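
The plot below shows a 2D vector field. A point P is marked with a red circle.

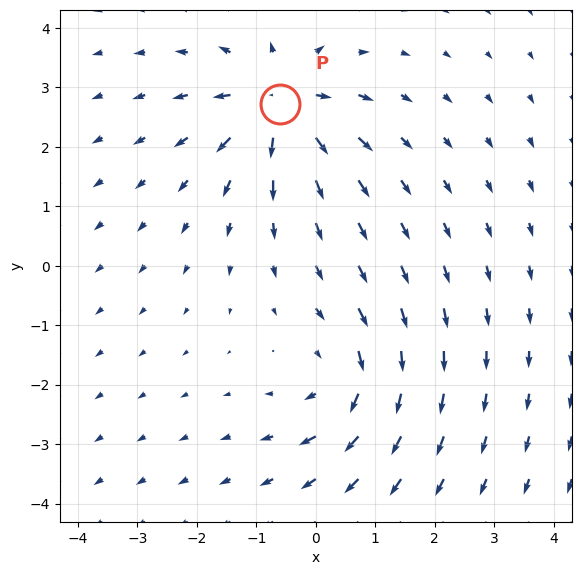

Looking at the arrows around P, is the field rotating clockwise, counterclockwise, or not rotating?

not rotating

Near P at (-0.6, 2.7) the arrows show no circulation. The curl there is ≈0.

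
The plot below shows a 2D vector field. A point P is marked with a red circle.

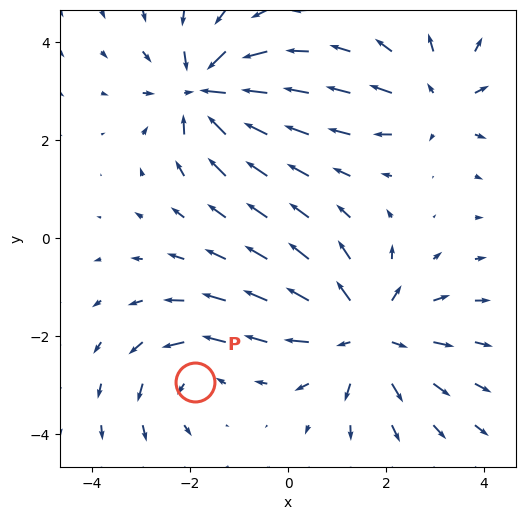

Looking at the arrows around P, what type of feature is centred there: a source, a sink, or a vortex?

vortex

At P (-1.9, -2.9) the arrows circulate counterclockwise. Divergence ≈0, curl about +3 — near-zero divergence with nonzero curl is a vortex.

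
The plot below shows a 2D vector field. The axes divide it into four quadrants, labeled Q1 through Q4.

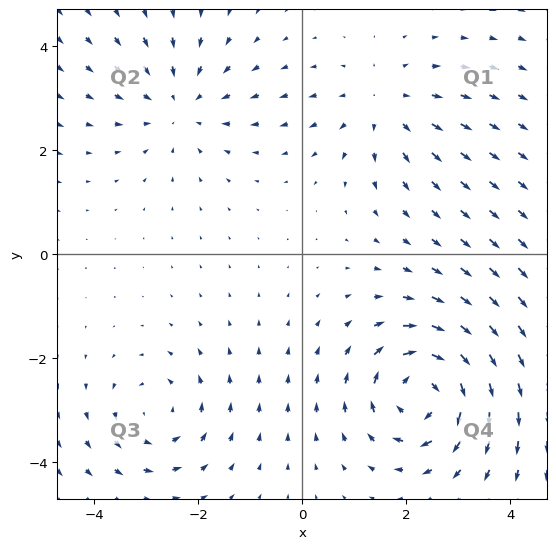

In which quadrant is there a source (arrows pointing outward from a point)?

The source sits at approximately (1.6, 2.8), which lies in quadrant Q1. The divergence there is about +3, positive as expected for a source.

Q1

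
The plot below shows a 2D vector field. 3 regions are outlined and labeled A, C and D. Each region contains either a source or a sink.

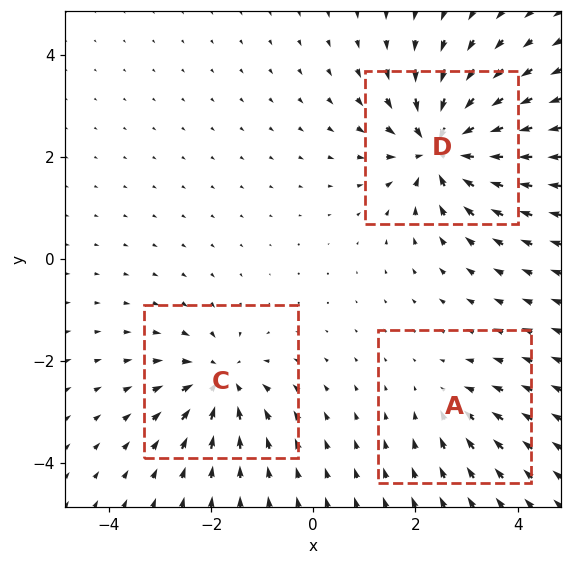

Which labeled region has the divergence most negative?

D

Divergence at each region's feature centre — A: about -2, C: about -4, D: about -6. Region D is most negative.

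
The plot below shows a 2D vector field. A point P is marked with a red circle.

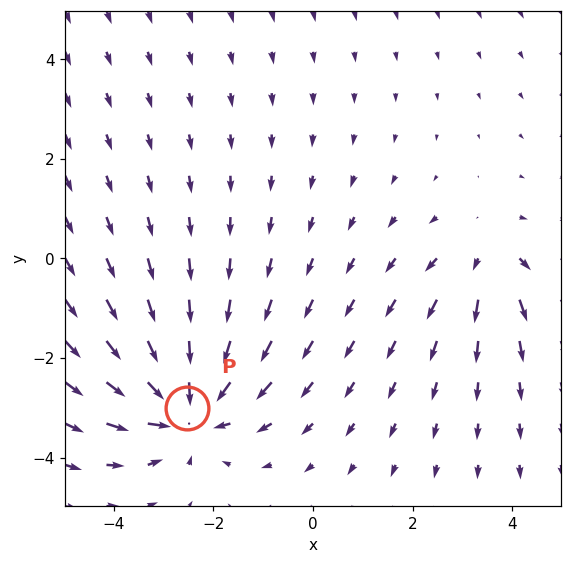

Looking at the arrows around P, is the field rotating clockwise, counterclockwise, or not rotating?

not rotating

Near P at (-2.5, -3.0) the arrows show no circulation. The curl there is ≈0.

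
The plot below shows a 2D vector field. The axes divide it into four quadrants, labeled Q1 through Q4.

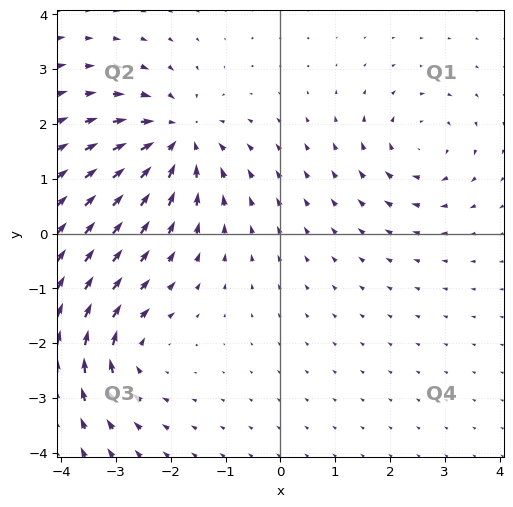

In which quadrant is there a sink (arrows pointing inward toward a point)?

Q2

The sink sits at approximately (-1.9, 1.7), which lies in quadrant Q2. The divergence there is about -5, negative as expected for a sink.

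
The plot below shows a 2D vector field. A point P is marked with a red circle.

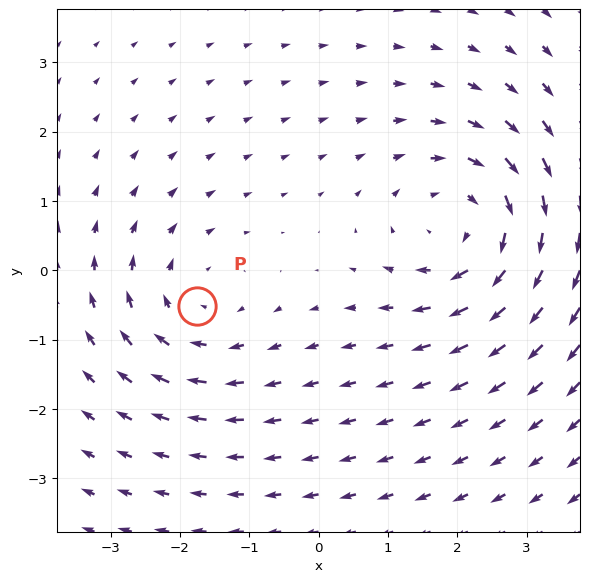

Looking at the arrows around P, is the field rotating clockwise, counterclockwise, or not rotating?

Near P at (-1.8, -0.5) the arrows circulate clockwise. The curl (z-component) there is about -2; negative curl means clockwise rotation.

clockwise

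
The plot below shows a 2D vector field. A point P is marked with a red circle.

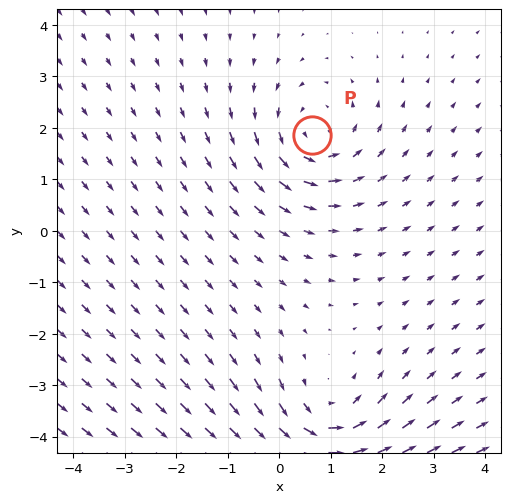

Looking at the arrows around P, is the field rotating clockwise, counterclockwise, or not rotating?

Near P at (0.6, 1.9) the arrows circulate counterclockwise. The curl (z-component) there is about +3; positive curl means counterclockwise rotation.

counterclockwise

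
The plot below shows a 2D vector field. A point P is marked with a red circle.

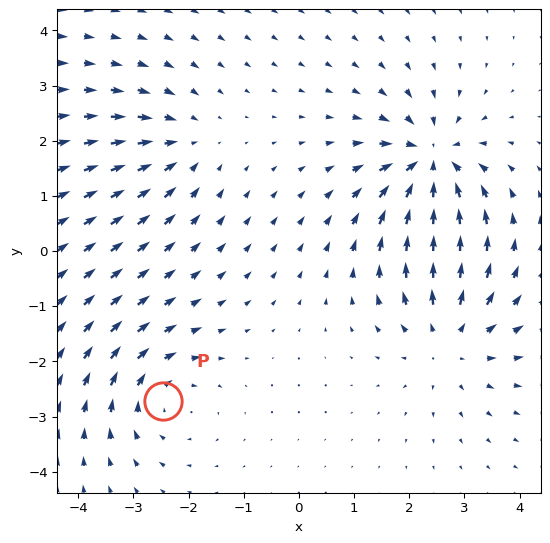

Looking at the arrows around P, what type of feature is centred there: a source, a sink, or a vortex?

vortex

At P (-2.5, -2.7) the arrows circulate clockwise. Divergence ≈0, curl about -4 — near-zero divergence with nonzero curl is a vortex.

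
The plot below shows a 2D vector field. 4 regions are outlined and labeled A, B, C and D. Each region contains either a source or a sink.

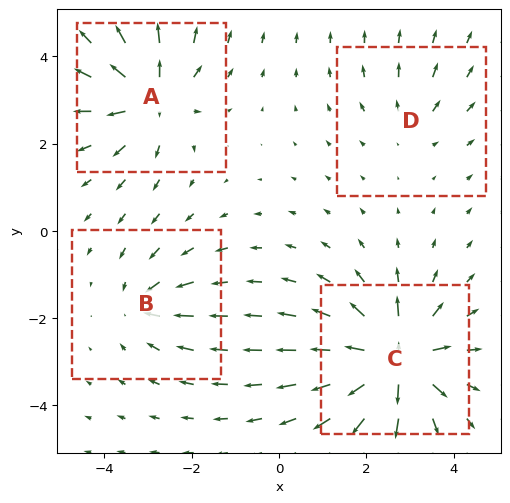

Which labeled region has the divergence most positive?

Divergence at each region's feature centre — A: about +6, B: about -4, C: about +8, D: about +3. Region C is most positive.

C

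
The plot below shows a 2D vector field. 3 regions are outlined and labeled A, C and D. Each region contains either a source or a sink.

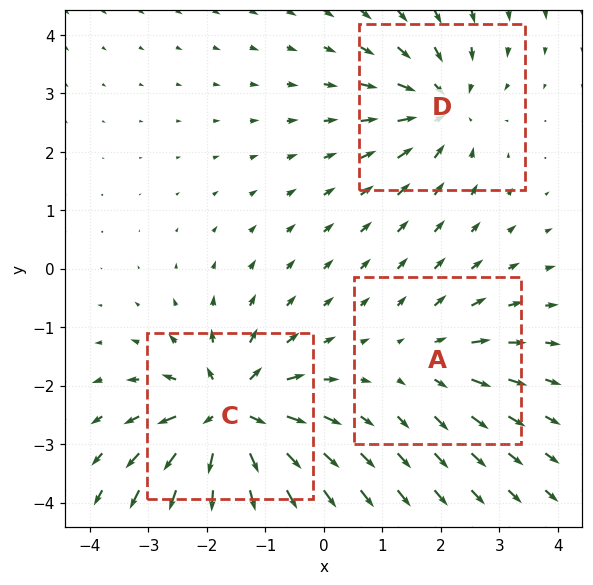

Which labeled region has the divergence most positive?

C

Divergence at each region's feature centre — A: about +2, C: about +6, D: about -4. Region C is most positive.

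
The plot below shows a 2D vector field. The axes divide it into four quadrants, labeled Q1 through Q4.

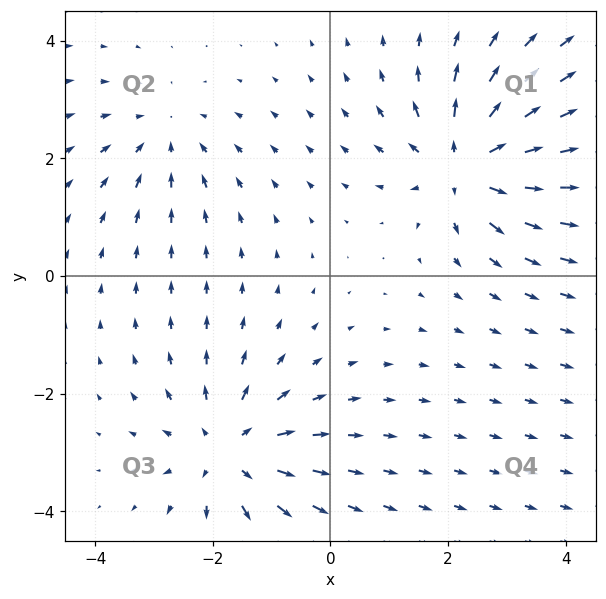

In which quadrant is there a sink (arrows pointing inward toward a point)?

Q2

The sink sits at approximately (-2.8, 2.4), which lies in quadrant Q2. The divergence there is about -2, negative as expected for a sink.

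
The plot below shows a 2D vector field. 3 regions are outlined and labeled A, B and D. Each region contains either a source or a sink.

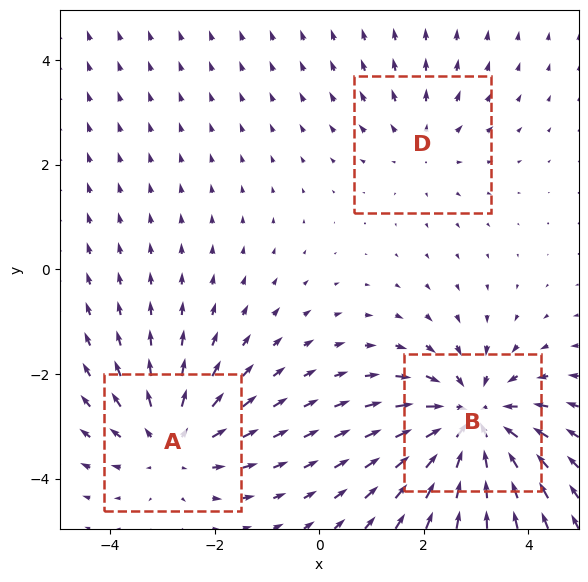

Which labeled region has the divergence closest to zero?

Divergence at each region's feature centre — A: about +3, B: about -4, D: about +2. Region D is closest to zero.

D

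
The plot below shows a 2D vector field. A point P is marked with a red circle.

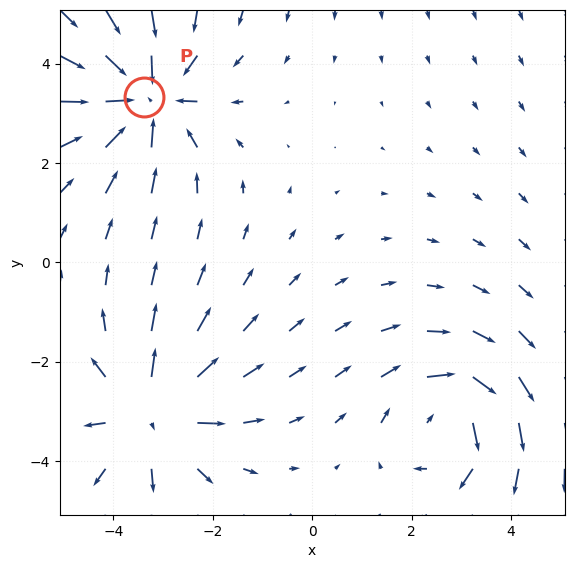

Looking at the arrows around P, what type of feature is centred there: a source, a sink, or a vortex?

At P (-3.4, 3.3) the arrows converge inward. Divergence about -7, curl ≈0 — negative divergence with near-zero curl is a sink.

sink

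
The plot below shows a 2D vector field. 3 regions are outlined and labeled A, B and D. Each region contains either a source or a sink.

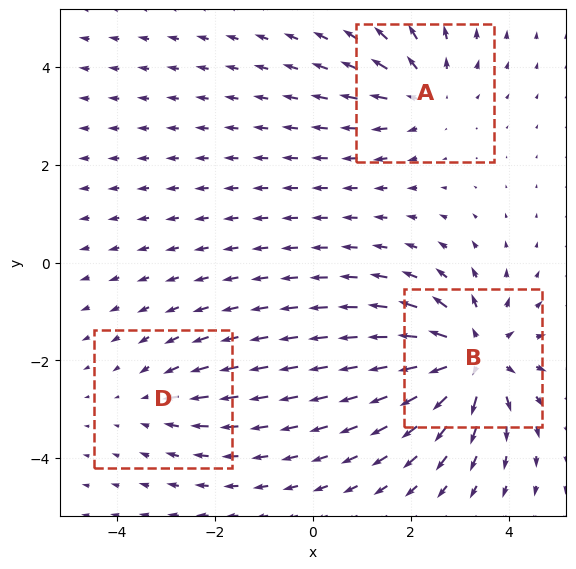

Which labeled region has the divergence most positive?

B

Divergence at each region's feature centre — A: about +3, B: about +5, D: about -2. Region B is most positive.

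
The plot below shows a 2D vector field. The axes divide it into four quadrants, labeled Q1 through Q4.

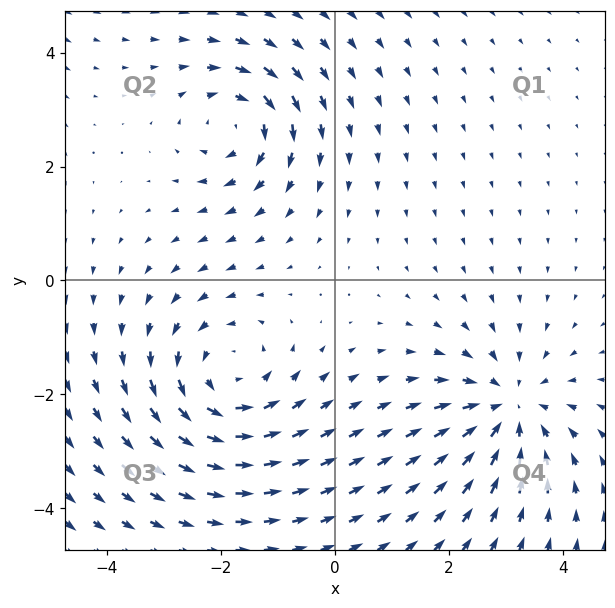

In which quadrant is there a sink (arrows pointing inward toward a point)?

Q4

The sink sits at approximately (3.0, -2.2), which lies in quadrant Q4. The divergence there is about -5, negative as expected for a sink.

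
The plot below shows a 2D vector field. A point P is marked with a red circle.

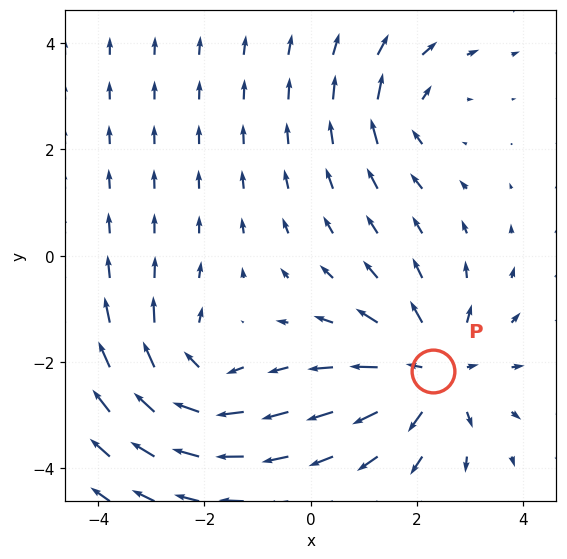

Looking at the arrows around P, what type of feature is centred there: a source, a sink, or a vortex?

source

At P (2.3, -2.2) the arrows spread outward. Divergence about +4, curl ≈0 — positive divergence with near-zero curl is a source.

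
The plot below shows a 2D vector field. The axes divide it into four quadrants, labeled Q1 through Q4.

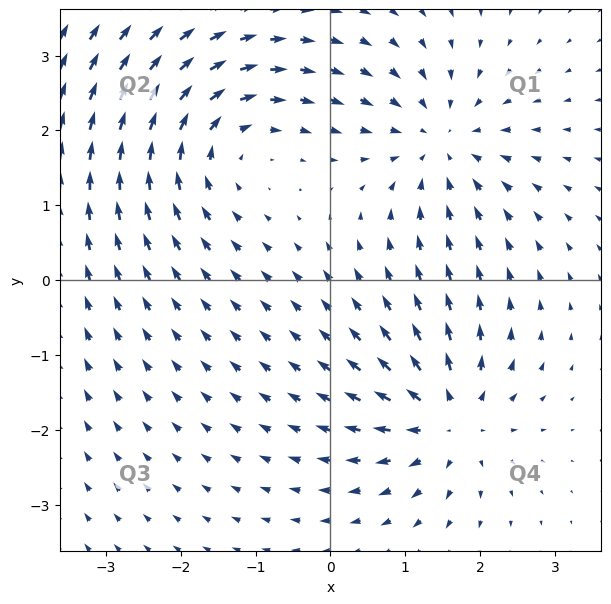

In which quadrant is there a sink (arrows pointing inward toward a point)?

Q1

The sink sits at approximately (1.5, 1.8), which lies in quadrant Q1. The divergence there is about -4, negative as expected for a sink.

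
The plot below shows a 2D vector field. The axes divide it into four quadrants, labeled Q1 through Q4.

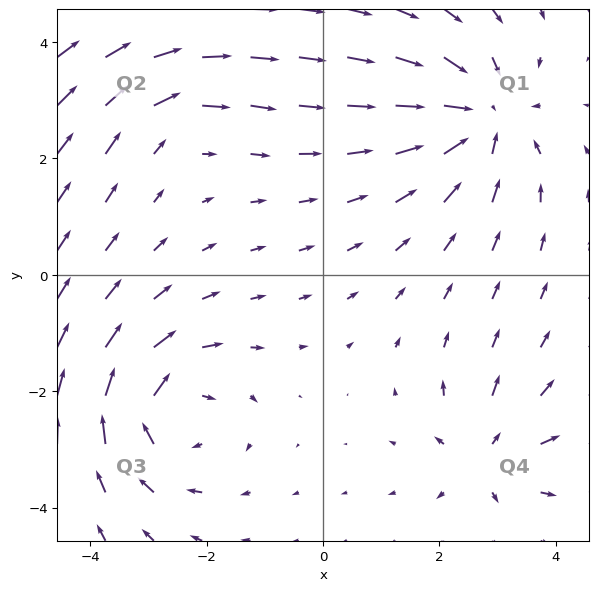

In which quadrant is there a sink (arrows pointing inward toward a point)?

Q1

The sink sits at approximately (2.7, 2.7), which lies in quadrant Q1. The divergence there is about -5, negative as expected for a sink.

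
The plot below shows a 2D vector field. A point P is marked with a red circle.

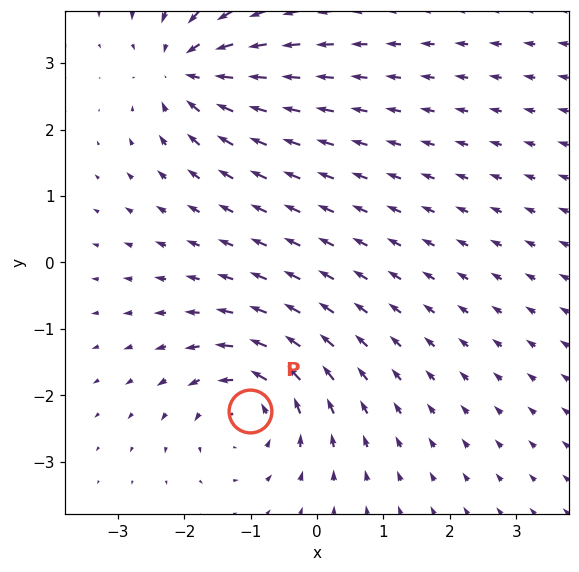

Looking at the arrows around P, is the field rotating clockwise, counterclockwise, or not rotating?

Near P at (-1.0, -2.2) the arrows circulate counterclockwise. The curl (z-component) there is about +4; positive curl means counterclockwise rotation.

counterclockwise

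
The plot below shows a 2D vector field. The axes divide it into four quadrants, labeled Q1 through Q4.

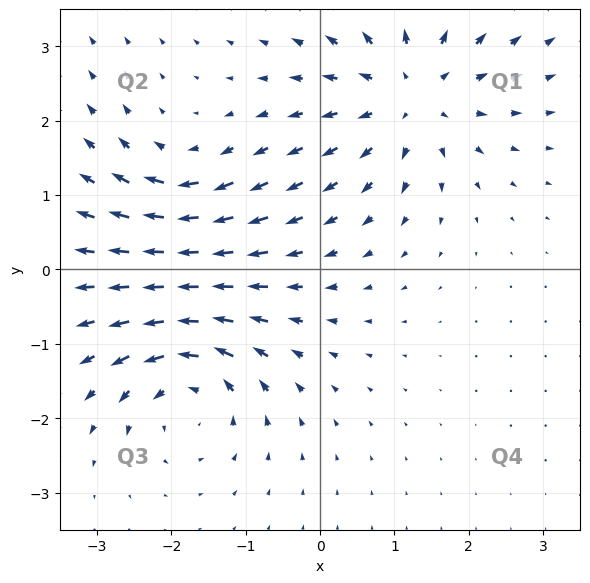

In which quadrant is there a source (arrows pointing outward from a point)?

Q1

The source sits at approximately (1.2, 2.4), which lies in quadrant Q1. The divergence there is about +5, positive as expected for a source.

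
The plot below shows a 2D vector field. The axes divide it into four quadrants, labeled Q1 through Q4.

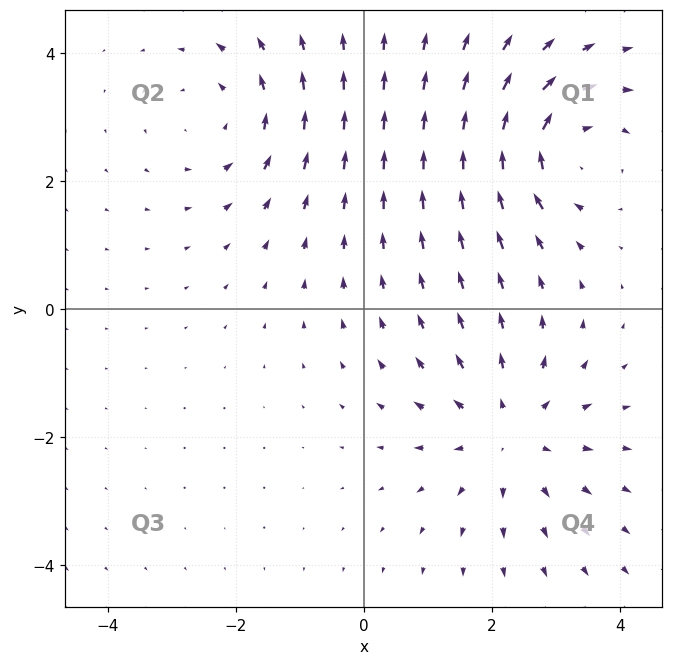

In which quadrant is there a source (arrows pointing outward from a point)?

The source sits at approximately (2.3, -1.9), which lies in quadrant Q4. The divergence there is about +4, positive as expected for a source.

Q4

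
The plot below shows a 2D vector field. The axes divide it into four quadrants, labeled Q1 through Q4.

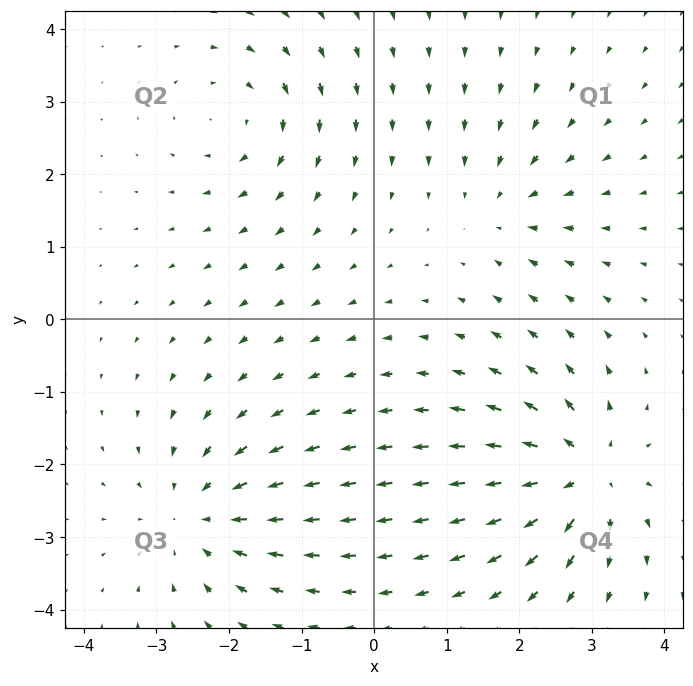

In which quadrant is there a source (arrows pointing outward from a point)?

Q4

The source sits at approximately (2.9, -2.1), which lies in quadrant Q4. The divergence there is about +6, positive as expected for a source.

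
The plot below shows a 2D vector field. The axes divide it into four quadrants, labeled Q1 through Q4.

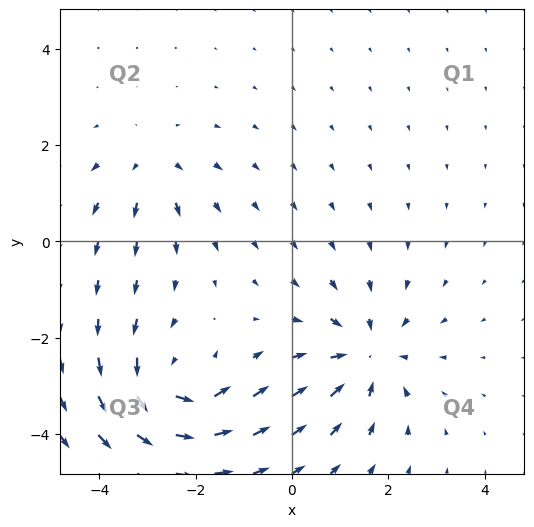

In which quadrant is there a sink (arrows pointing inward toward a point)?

Q4

The sink sits at approximately (1.5, -2.4), which lies in quadrant Q4. The divergence there is about -5, negative as expected for a sink.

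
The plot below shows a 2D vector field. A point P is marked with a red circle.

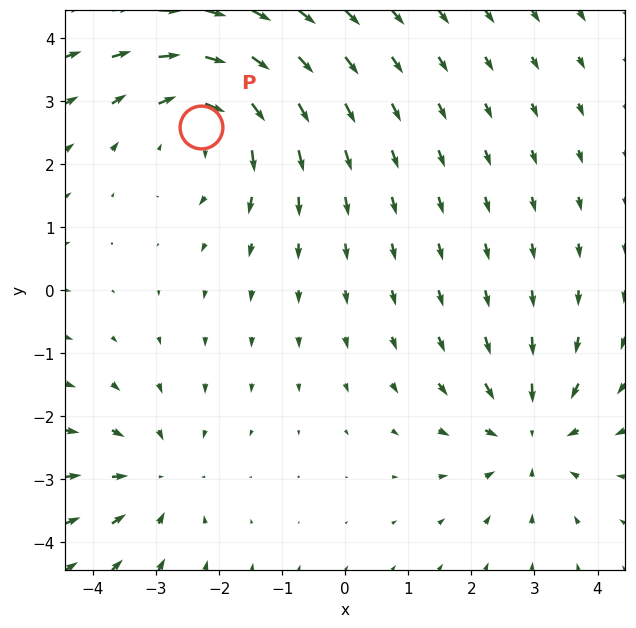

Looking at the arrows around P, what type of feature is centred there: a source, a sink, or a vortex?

At P (-2.3, 2.6) the arrows circulate clockwise. Divergence ≈0, curl about -4 — near-zero divergence with nonzero curl is a vortex.

vortex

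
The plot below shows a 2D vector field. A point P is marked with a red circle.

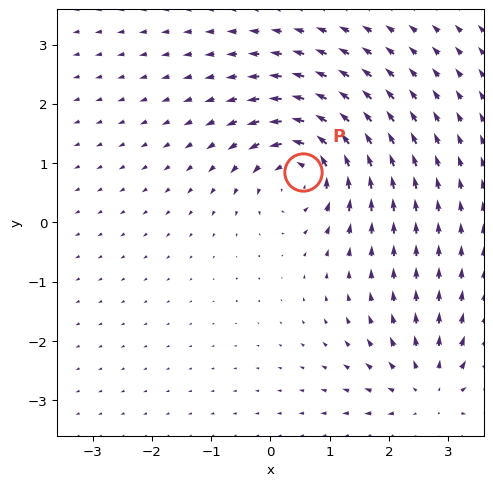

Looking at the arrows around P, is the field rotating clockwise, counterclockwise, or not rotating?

counterclockwise

Near P at (0.5, 0.9) the arrows circulate counterclockwise. The curl (z-component) there is about +7; positive curl means counterclockwise rotation.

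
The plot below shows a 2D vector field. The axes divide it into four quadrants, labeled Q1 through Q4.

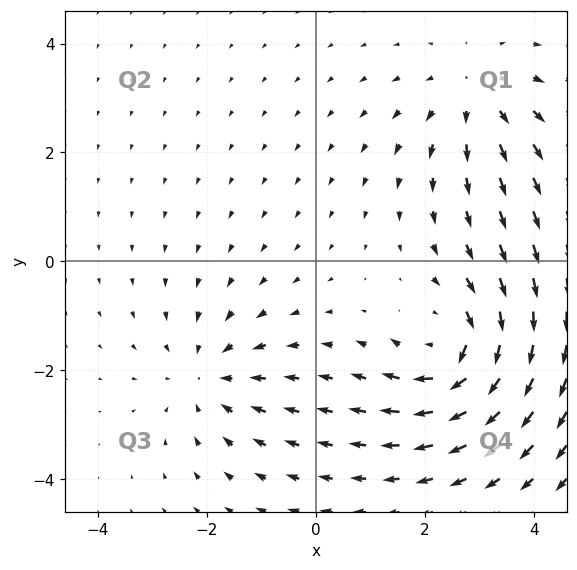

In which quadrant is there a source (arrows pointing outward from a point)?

The source sits at approximately (2.9, 3.1), which lies in quadrant Q1. The divergence there is about +3, positive as expected for a source.

Q1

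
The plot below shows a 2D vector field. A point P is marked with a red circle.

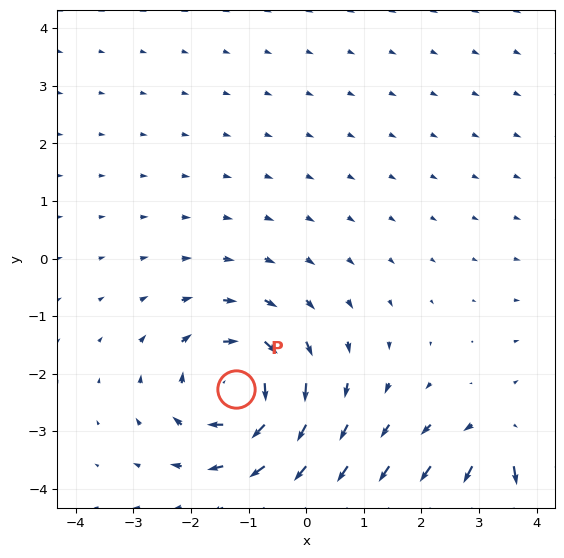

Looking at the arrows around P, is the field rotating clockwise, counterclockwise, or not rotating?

Near P at (-1.2, -2.3) the arrows circulate clockwise. The curl (z-component) there is about -4; negative curl means clockwise rotation.

clockwise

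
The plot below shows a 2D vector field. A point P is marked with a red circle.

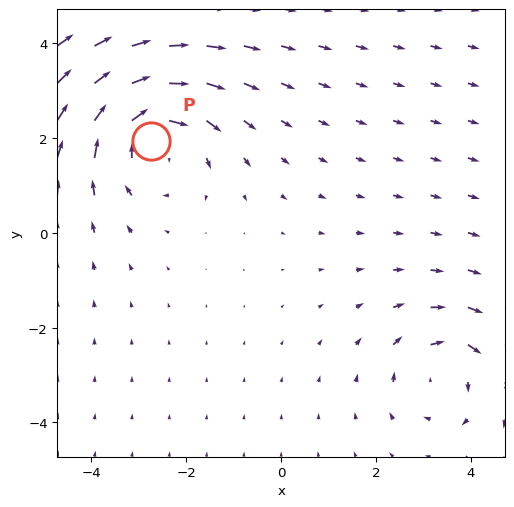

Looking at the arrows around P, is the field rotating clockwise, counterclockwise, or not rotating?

Near P at (-2.7, 1.9) the arrows circulate clockwise. The curl (z-component) there is about -4; negative curl means clockwise rotation.

clockwise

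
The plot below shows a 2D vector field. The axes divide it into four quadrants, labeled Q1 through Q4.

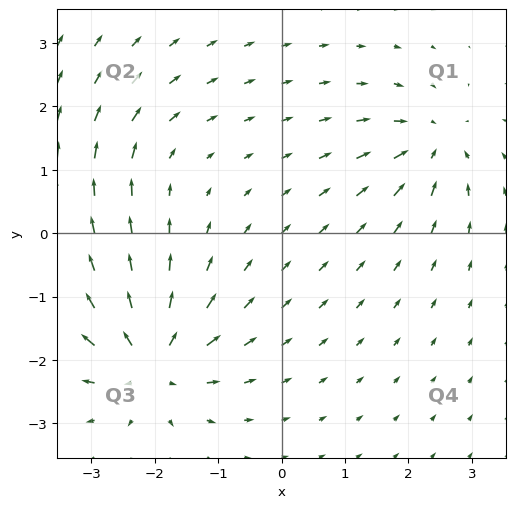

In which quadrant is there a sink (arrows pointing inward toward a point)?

Q1

The sink sits at approximately (2.4, 1.4), which lies in quadrant Q1. The divergence there is about -5, negative as expected for a sink.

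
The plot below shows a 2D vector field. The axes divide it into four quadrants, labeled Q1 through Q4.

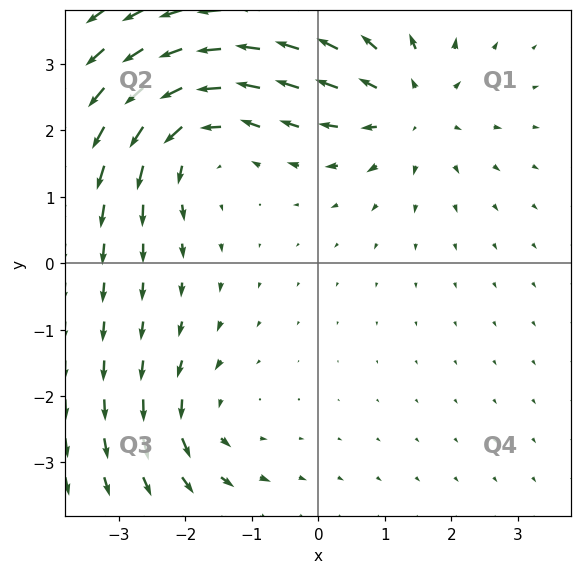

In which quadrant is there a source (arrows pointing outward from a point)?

The source sits at approximately (1.4, 2.4), which lies in quadrant Q1. The divergence there is about +4, positive as expected for a source.

Q1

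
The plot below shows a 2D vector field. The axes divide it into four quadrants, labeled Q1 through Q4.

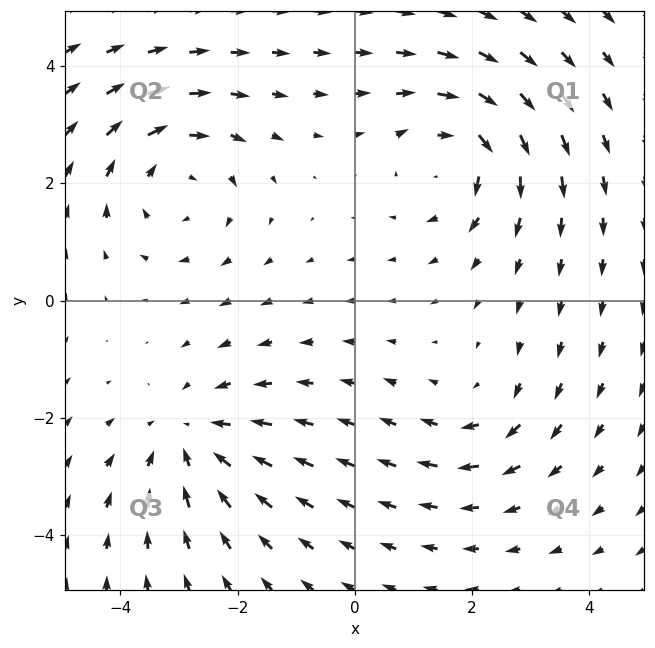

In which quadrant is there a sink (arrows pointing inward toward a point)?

The sink sits at approximately (-2.8, -2.4), which lies in quadrant Q3. The divergence there is about -3, negative as expected for a sink.

Q3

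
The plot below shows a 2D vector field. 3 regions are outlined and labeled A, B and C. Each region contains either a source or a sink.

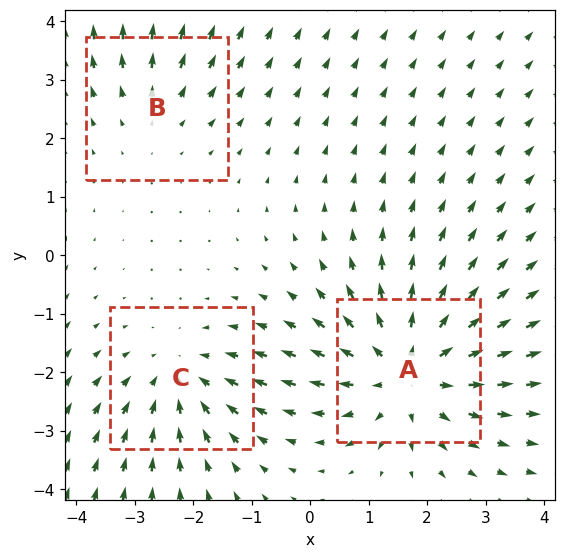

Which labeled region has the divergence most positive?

Divergence at each region's feature centre — A: about +4, B: about +2, C: about -3. Region A is most positive.

A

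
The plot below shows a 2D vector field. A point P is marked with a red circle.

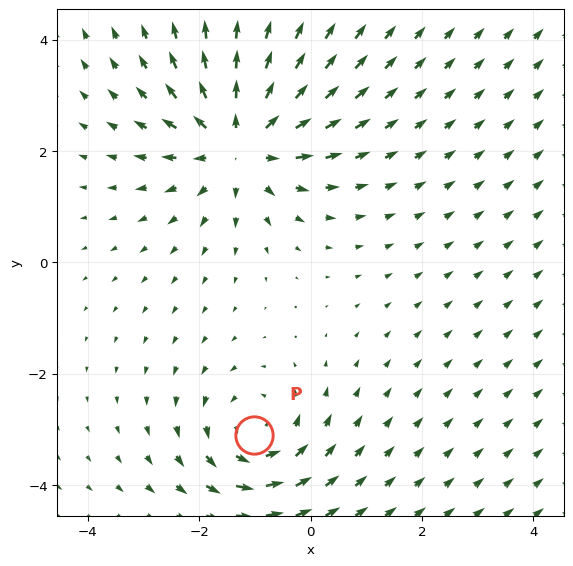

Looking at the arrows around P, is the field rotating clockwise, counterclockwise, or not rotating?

Near P at (-1.0, -3.1) the arrows circulate counterclockwise. The curl (z-component) there is about +4; positive curl means counterclockwise rotation.

counterclockwise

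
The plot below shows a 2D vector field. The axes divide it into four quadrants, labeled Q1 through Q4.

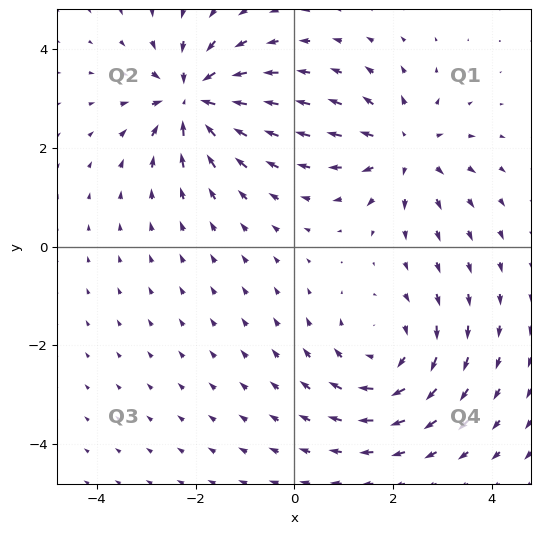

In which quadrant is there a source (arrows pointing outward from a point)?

Q1

The source sits at approximately (2.2, 2.0), which lies in quadrant Q1. The divergence there is about +4, positive as expected for a source.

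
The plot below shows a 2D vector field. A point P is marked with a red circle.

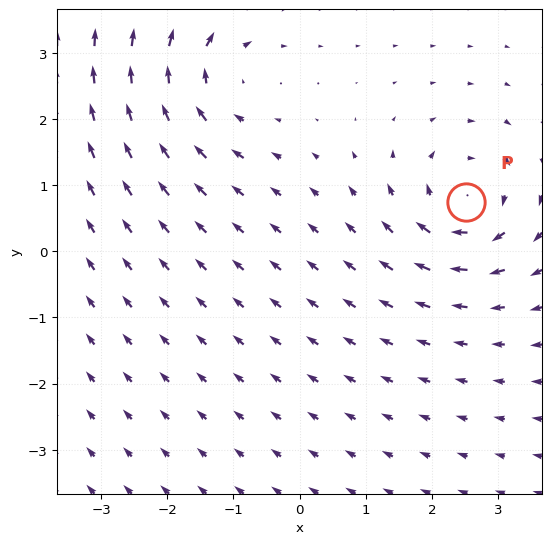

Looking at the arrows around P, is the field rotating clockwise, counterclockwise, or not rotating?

Near P at (2.5, 0.7) the arrows circulate clockwise. The curl (z-component) there is about -6; negative curl means clockwise rotation.

clockwise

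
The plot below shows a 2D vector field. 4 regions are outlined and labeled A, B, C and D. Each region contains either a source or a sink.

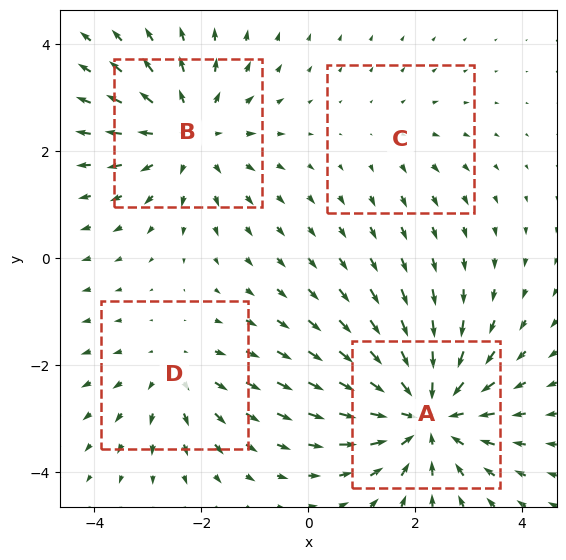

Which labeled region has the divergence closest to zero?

C

Divergence at each region's feature centre — A: about -6, B: about +5, C: about +2, D: about +3. Region C is closest to zero.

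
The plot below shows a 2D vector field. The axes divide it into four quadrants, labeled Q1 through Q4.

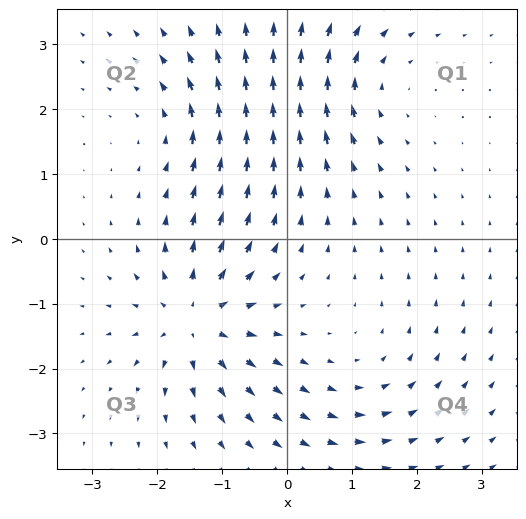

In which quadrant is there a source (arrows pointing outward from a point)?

Q3

The source sits at approximately (-1.4, -1.2), which lies in quadrant Q3. The divergence there is about +6, positive as expected for a source.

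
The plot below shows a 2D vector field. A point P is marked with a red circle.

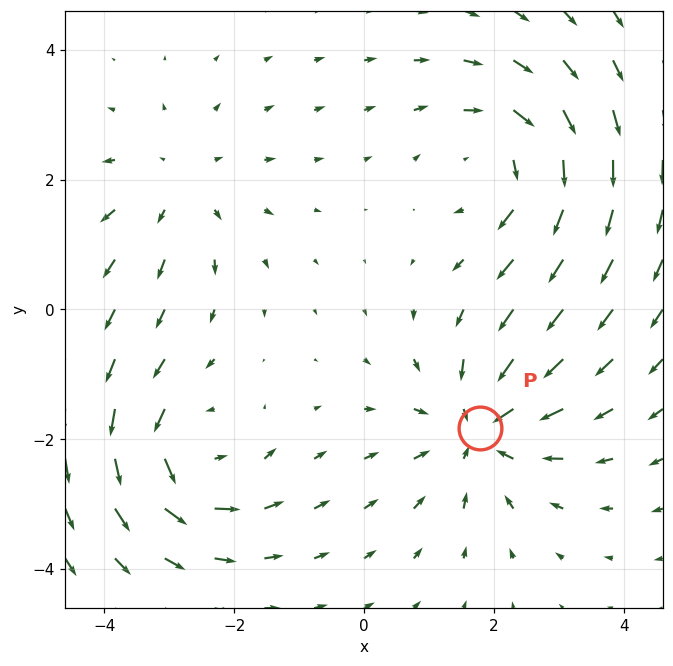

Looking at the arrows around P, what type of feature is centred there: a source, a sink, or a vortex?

sink

At P (1.8, -1.8) the arrows converge inward. Divergence about -5, curl ≈0 — negative divergence with near-zero curl is a sink.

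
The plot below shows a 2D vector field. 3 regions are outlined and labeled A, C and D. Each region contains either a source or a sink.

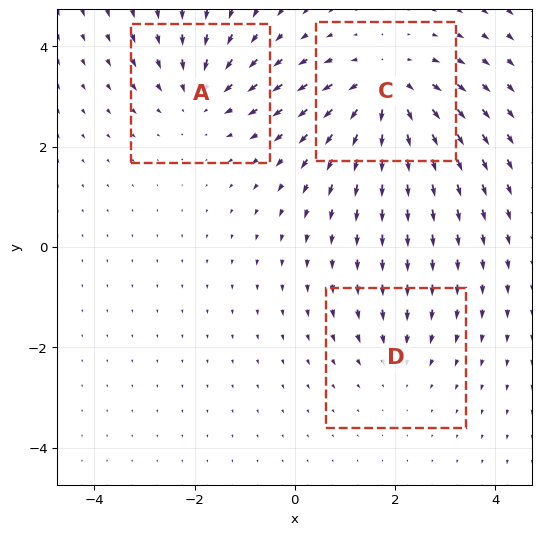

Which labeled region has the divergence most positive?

C

Divergence at each region's feature centre — A: about -3, C: about +5, D: about -2. Region C is most positive.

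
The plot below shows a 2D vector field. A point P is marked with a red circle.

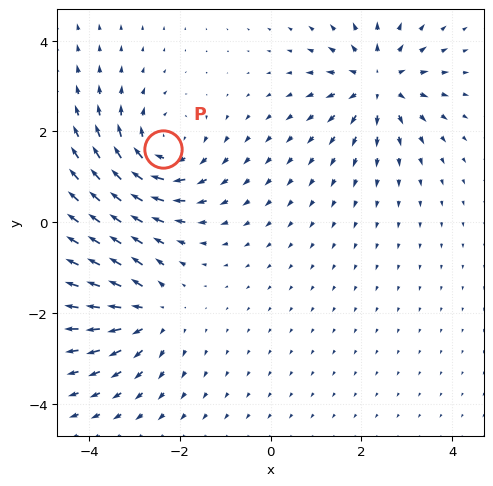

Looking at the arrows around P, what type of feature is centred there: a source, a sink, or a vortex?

At P (-2.4, 1.6) the arrows circulate clockwise. Divergence ≈0, curl about -4 — near-zero divergence with nonzero curl is a vortex.

vortex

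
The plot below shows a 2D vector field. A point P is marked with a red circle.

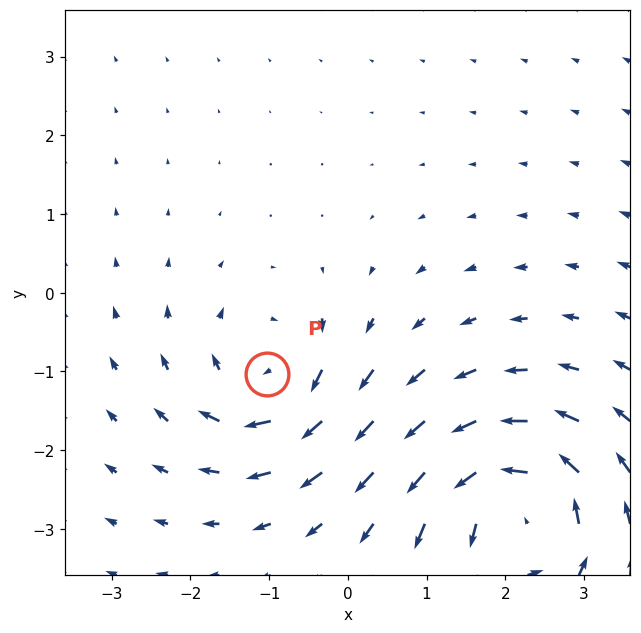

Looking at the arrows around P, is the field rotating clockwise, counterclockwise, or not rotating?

clockwise

Near P at (-1.0, -1.0) the arrows circulate clockwise. The curl (z-component) there is about -5; negative curl means clockwise rotation.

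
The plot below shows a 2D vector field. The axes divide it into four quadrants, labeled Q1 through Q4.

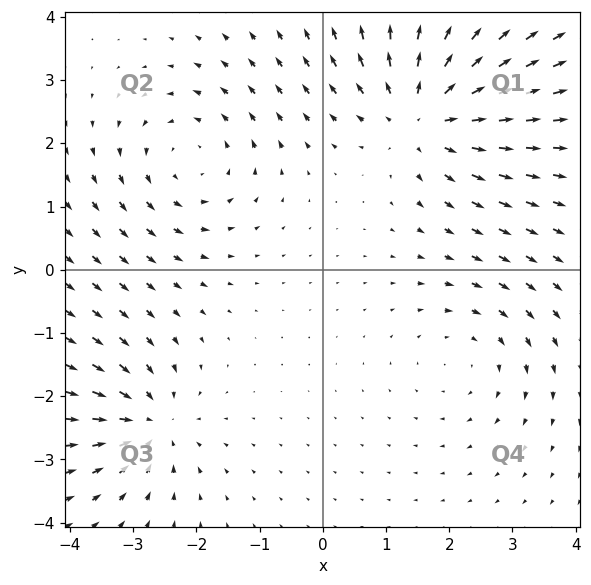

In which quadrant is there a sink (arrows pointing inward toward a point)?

Q3

The sink sits at approximately (-2.7, -2.4), which lies in quadrant Q3. The divergence there is about -4, negative as expected for a sink.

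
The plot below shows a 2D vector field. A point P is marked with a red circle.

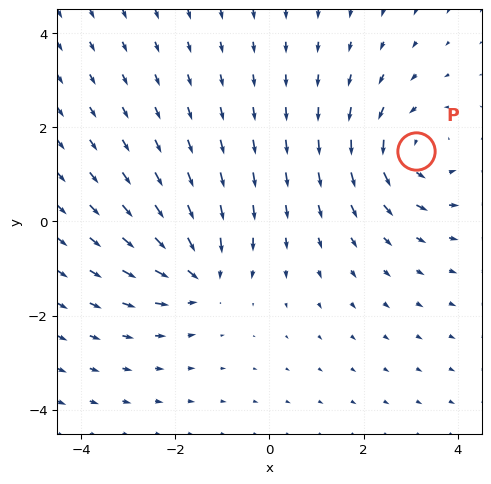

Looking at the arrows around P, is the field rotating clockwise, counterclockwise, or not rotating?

Near P at (3.1, 1.5) the arrows circulate counterclockwise. The curl (z-component) there is about +3; positive curl means counterclockwise rotation.

counterclockwise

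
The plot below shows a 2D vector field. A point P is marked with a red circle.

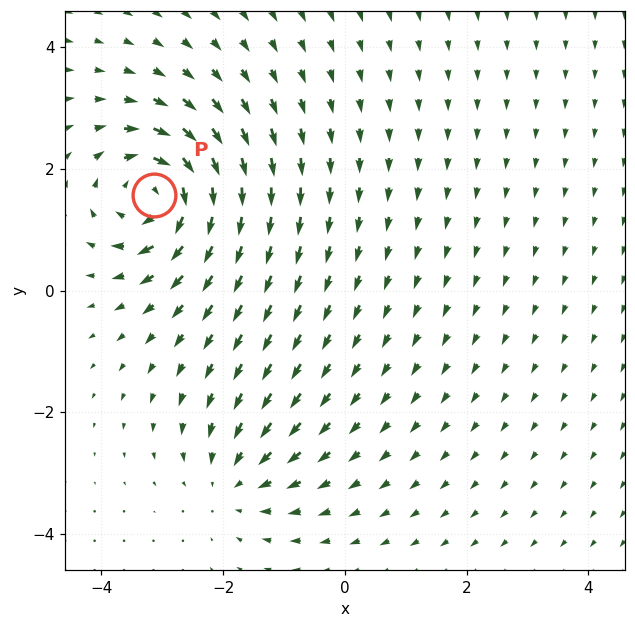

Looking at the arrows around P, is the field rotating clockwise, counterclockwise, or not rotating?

clockwise

Near P at (-3.1, 1.6) the arrows circulate clockwise. The curl (z-component) there is about -6; negative curl means clockwise rotation.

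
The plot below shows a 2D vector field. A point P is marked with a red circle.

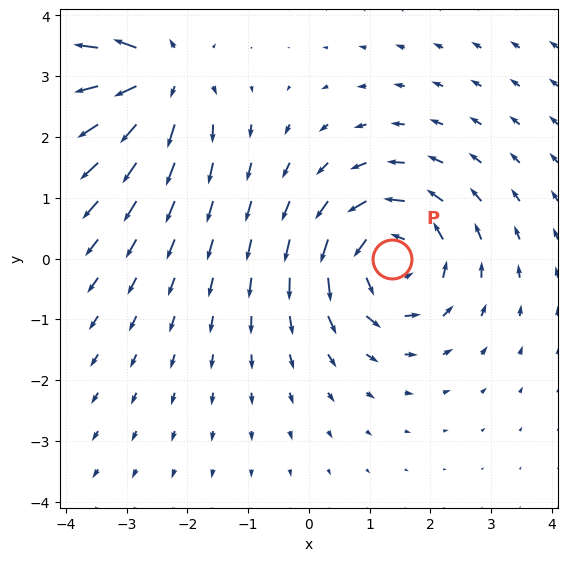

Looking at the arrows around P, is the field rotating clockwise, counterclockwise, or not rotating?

Near P at (1.4, -0.0) the arrows circulate counterclockwise. The curl (z-component) there is about +4; positive curl means counterclockwise rotation.

counterclockwise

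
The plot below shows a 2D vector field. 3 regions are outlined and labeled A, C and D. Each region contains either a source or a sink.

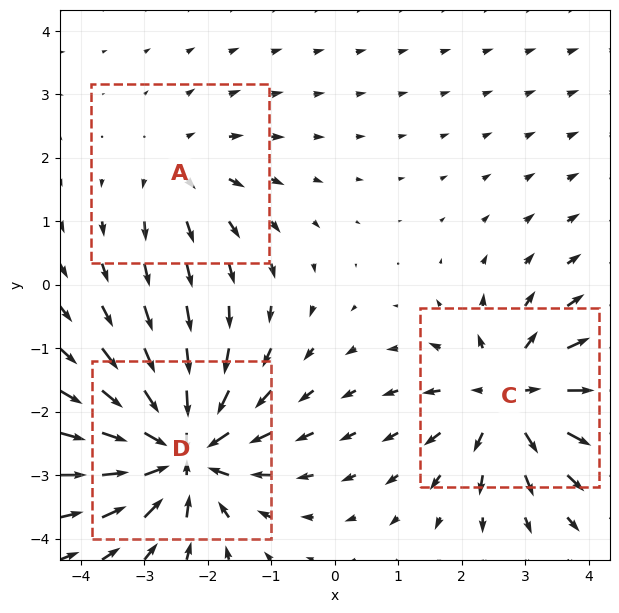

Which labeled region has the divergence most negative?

D

Divergence at each region's feature centre — A: about +2, C: about +4, D: about -5. Region D is most negative.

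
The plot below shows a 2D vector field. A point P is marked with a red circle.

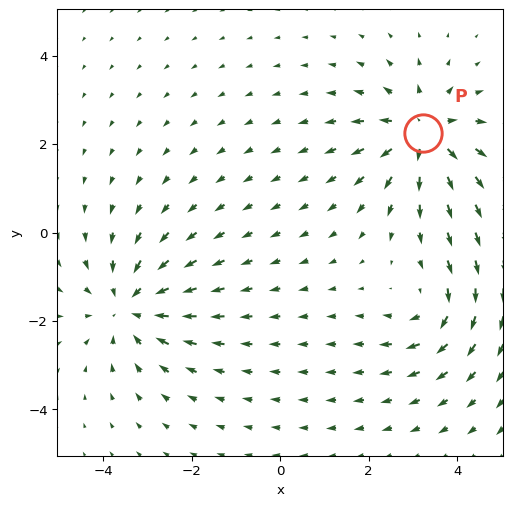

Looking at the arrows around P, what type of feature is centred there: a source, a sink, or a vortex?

source

At P (3.2, 2.2) the arrows spread outward. Divergence about +5, curl ≈0 — positive divergence with near-zero curl is a source.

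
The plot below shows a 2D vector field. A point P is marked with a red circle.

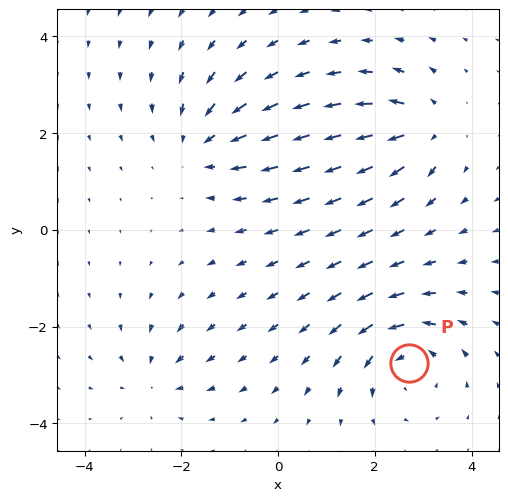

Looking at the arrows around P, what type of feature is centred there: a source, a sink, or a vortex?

At P (2.7, -2.8) the arrows circulate counterclockwise. Divergence ≈0, curl about +5 — near-zero divergence with nonzero curl is a vortex.

vortex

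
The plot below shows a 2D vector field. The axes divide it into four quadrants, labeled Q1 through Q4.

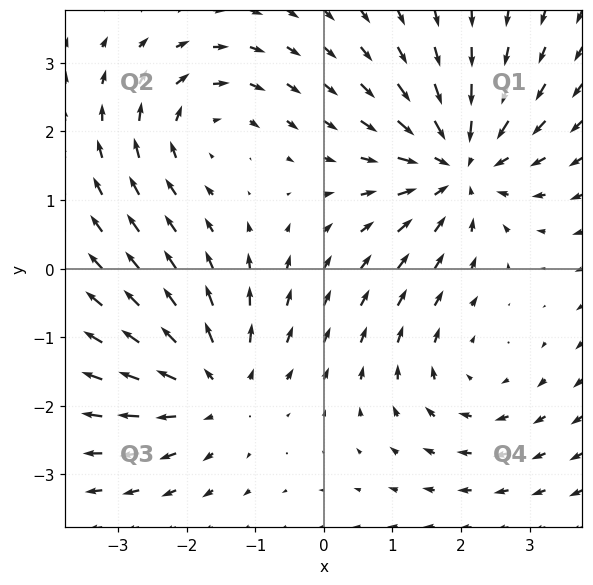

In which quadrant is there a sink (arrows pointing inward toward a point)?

The sink sits at approximately (2.0, 1.5), which lies in quadrant Q1. The divergence there is about -4, negative as expected for a sink.

Q1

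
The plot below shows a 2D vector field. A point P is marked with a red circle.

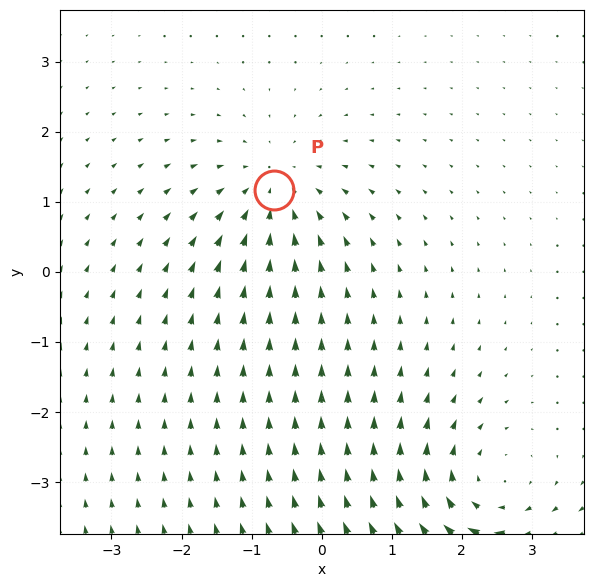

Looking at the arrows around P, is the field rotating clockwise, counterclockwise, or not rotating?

Near P at (-0.7, 1.2) the arrows show no circulation. The curl there is ≈0.

not rotating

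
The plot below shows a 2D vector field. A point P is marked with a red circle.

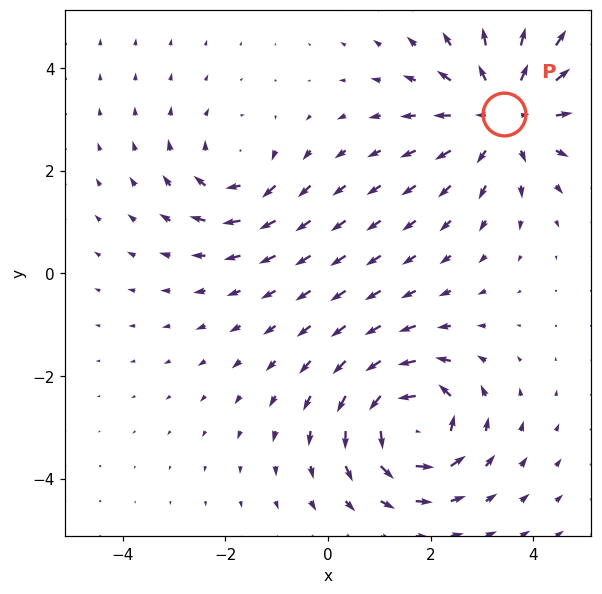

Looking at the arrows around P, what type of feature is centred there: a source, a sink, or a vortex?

At P (3.4, 3.1) the arrows spread outward. Divergence about +4, curl ≈0 — positive divergence with near-zero curl is a source.

source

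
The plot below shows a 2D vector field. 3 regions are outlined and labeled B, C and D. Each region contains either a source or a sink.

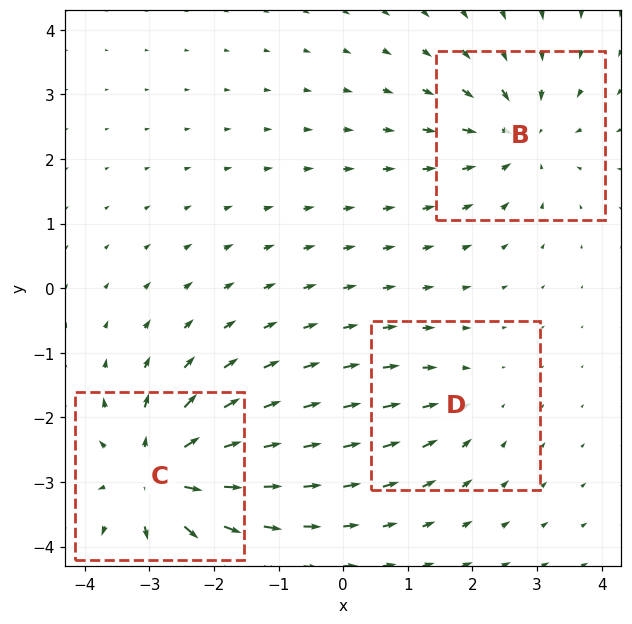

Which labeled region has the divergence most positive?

C

Divergence at each region's feature centre — B: about -4, C: about +5, D: about -2. Region C is most positive.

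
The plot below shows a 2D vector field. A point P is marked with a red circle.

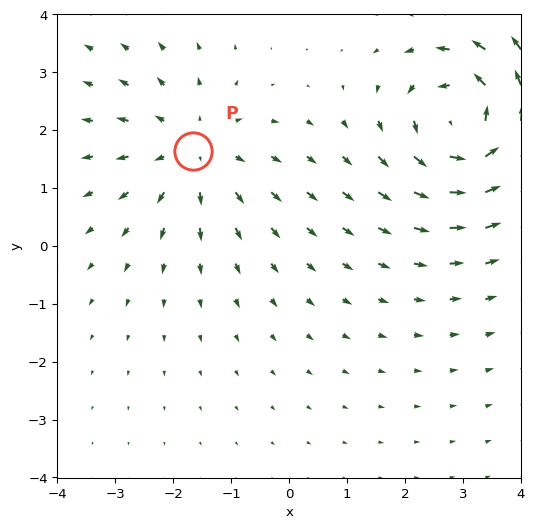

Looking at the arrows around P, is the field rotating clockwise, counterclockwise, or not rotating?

Near P at (-1.7, 1.6) the arrows show no circulation. The curl there is ≈0.

not rotating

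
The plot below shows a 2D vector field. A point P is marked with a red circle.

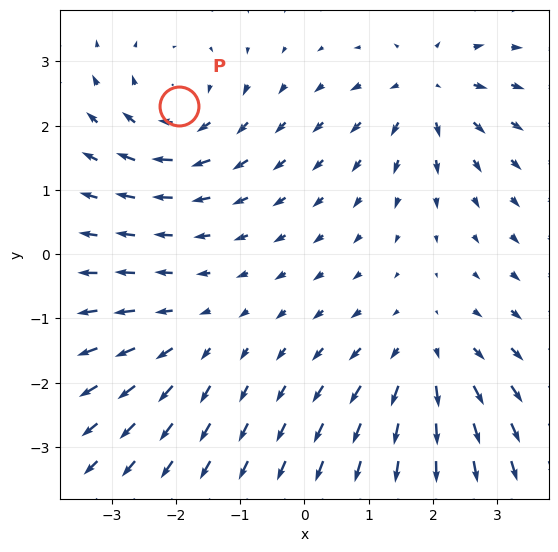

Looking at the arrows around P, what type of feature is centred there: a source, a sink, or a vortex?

vortex

At P (-2.0, 2.3) the arrows circulate clockwise. Divergence ≈0, curl about -4 — near-zero divergence with nonzero curl is a vortex.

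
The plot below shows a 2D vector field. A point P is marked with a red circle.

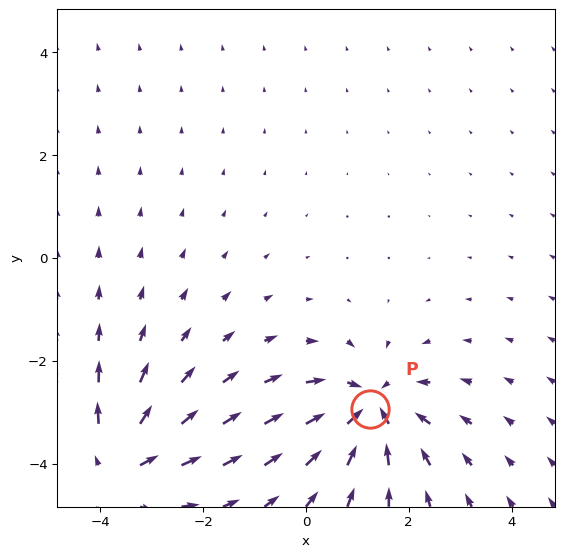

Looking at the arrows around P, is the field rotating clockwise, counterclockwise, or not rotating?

Near P at (1.3, -2.9) the arrows show no circulation. The curl there is ≈0.

not rotating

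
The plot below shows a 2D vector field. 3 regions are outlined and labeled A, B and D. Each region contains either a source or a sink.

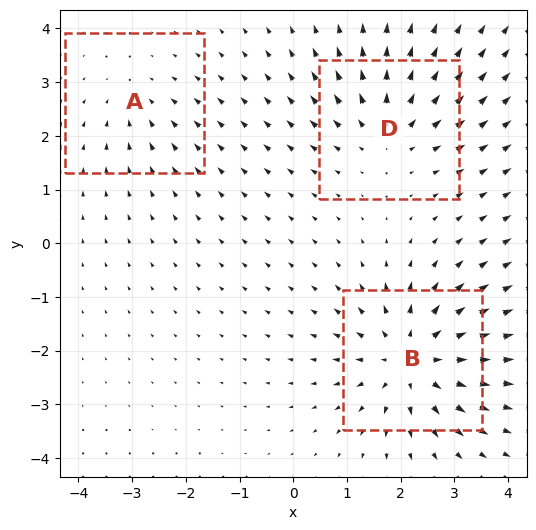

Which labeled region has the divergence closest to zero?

Divergence at each region's feature centre — A: about -2, B: about +5, D: about +4. Region A is closest to zero.

A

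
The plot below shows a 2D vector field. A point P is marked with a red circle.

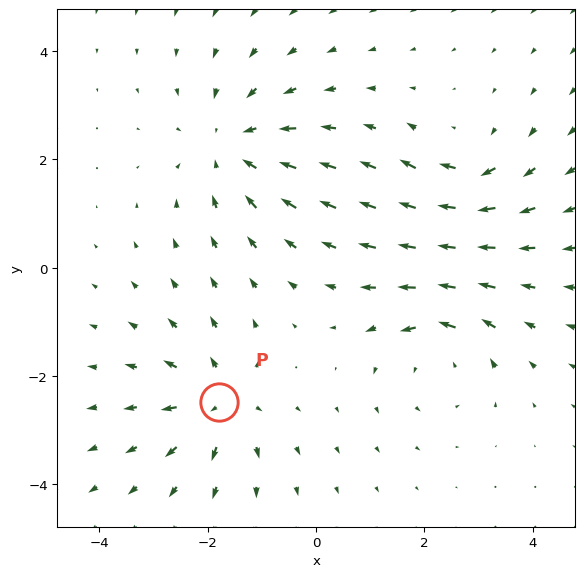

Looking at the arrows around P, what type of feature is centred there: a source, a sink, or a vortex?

source

At P (-1.8, -2.5) the arrows spread outward. Divergence about +4, curl ≈0 — positive divergence with near-zero curl is a source.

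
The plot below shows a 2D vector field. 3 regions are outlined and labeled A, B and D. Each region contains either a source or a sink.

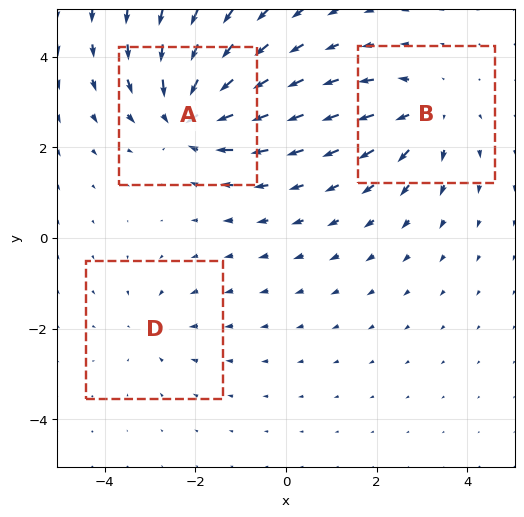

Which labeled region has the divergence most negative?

Divergence at each region's feature centre — A: about -5, B: about +3, D: about -2. Region A is most negative.

A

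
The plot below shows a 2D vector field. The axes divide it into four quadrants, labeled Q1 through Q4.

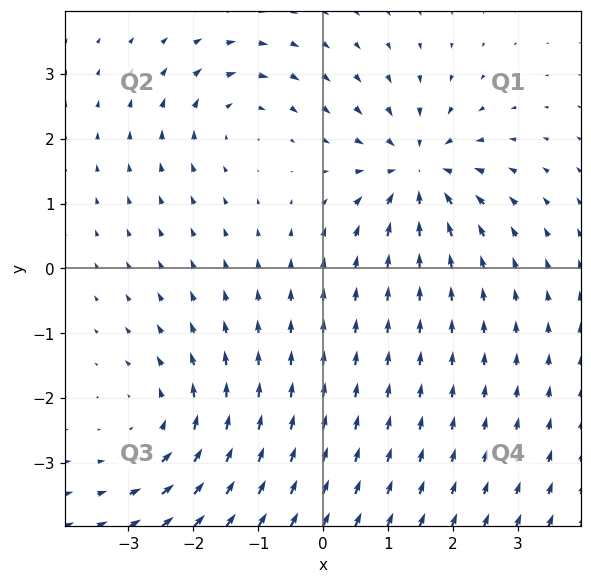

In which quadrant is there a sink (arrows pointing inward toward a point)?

Q1

The sink sits at approximately (1.5, 1.5), which lies in quadrant Q1. The divergence there is about -5, negative as expected for a sink.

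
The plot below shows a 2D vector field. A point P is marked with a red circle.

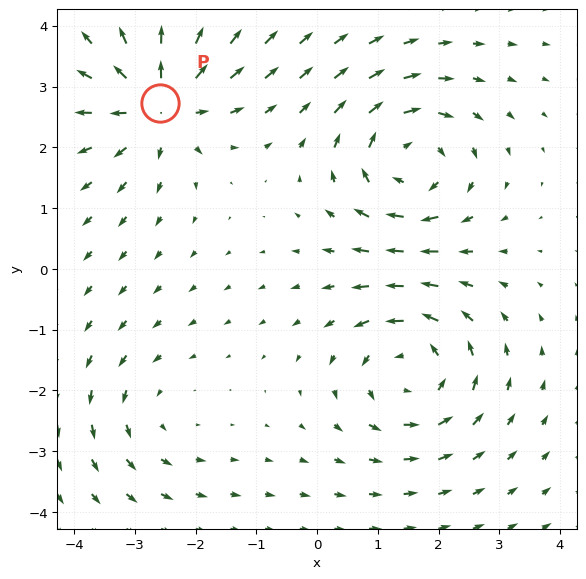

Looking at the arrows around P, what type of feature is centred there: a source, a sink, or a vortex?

At P (-2.6, 2.7) the arrows spread outward. Divergence about +6, curl ≈0 — positive divergence with near-zero curl is a source.

source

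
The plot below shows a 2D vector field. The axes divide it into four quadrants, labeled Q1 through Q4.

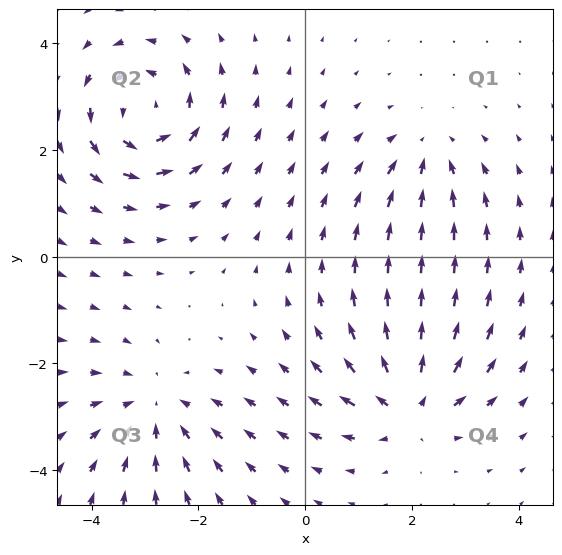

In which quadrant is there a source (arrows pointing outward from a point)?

Q4

The source sits at approximately (1.9, -2.8), which lies in quadrant Q4. The divergence there is about +5, positive as expected for a source.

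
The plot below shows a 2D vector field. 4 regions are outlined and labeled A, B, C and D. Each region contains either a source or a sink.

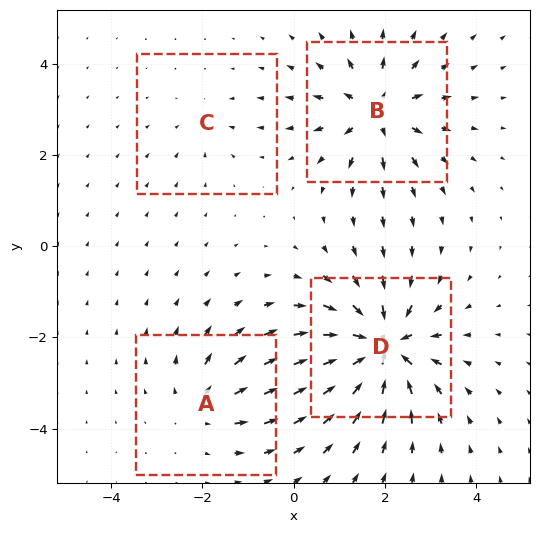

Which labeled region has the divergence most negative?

Divergence at each region's feature centre — A: about +4, B: about +6, C: about -2, D: about -9. Region D is most negative.

D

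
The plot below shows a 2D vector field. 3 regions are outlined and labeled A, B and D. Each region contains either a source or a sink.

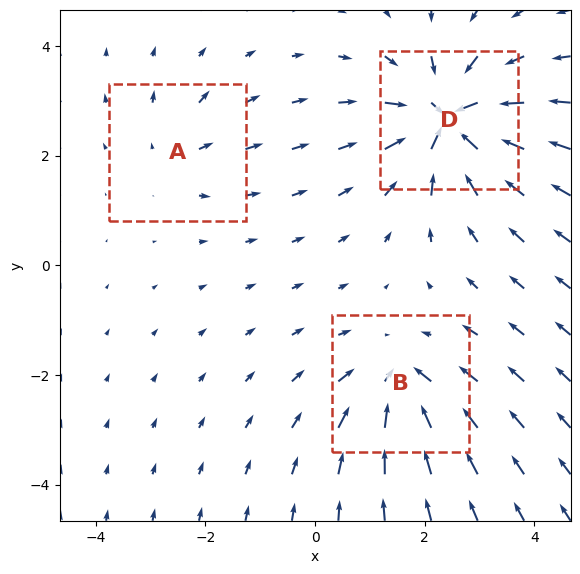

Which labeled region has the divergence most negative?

D

Divergence at each region's feature centre — A: about +2, B: about -4, D: about -7. Region D is most negative.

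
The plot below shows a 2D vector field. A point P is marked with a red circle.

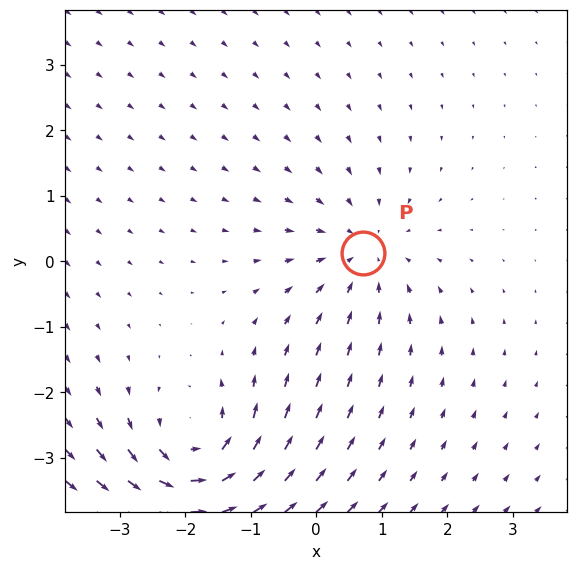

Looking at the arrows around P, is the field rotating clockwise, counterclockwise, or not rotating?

Near P at (0.7, 0.1) the arrows show no circulation. The curl there is ≈0.

not rotating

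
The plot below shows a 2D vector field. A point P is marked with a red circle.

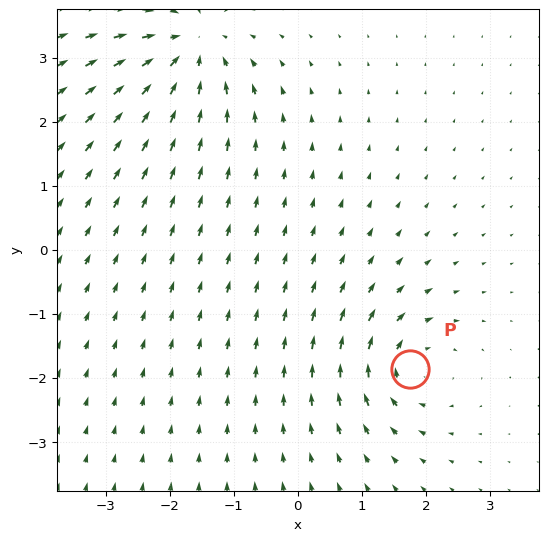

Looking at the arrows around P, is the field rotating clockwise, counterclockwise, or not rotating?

clockwise

Near P at (1.8, -1.9) the arrows circulate clockwise. The curl (z-component) there is about -4; negative curl means clockwise rotation.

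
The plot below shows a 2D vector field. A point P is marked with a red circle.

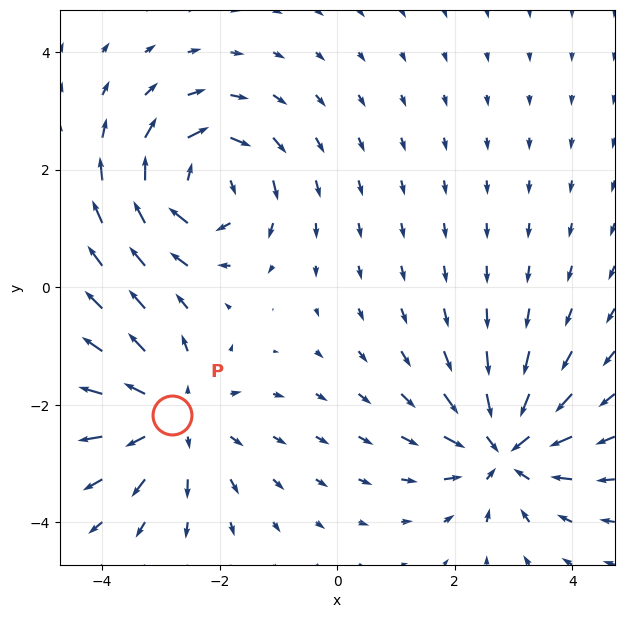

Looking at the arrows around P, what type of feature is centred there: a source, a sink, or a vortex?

source

At P (-2.8, -2.2) the arrows spread outward. Divergence about +4, curl ≈0 — positive divergence with near-zero curl is a source.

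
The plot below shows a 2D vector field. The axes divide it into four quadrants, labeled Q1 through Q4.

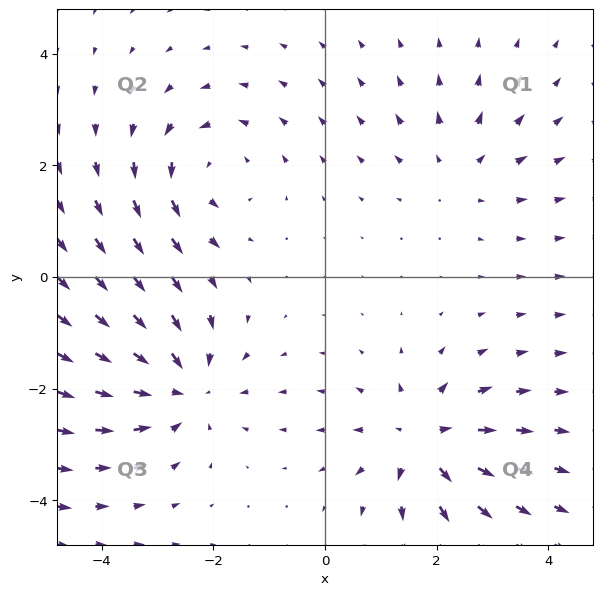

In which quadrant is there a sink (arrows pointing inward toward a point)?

The sink sits at approximately (-2.5, -2.0), which lies in quadrant Q3. The divergence there is about -4, negative as expected for a sink.

Q3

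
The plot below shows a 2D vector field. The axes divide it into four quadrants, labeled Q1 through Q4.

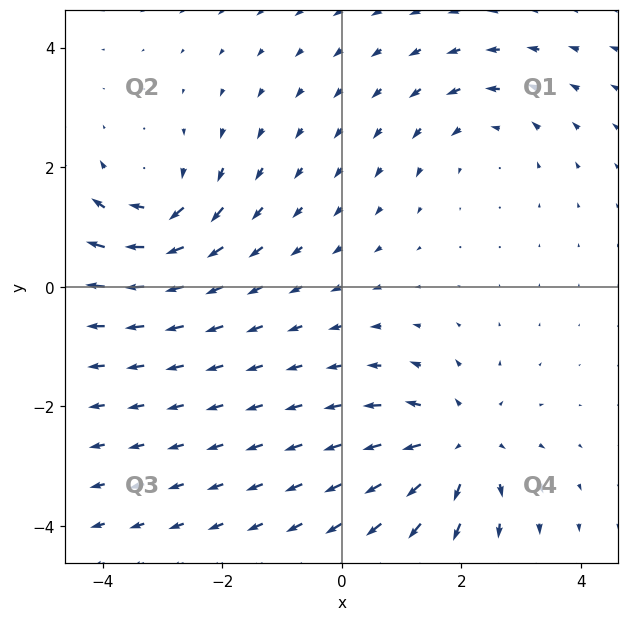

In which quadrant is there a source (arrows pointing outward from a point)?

The source sits at approximately (1.9, -2.7), which lies in quadrant Q4. The divergence there is about +4, positive as expected for a source.

Q4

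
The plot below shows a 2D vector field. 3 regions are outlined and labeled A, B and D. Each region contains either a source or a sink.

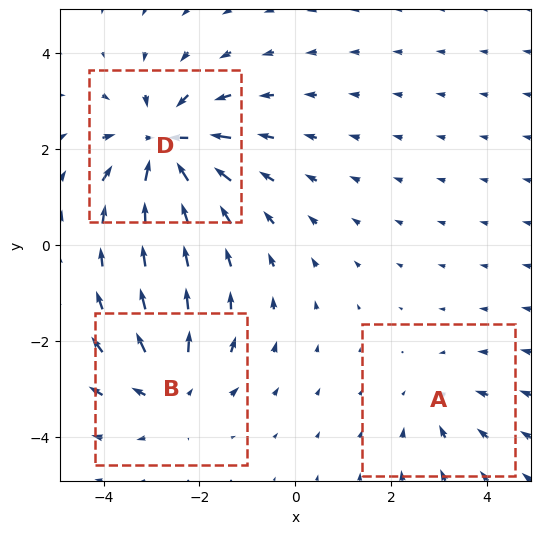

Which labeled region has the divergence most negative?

Divergence at each region's feature centre — A: about -2, B: about +3, D: about -5. Region D is most negative.

D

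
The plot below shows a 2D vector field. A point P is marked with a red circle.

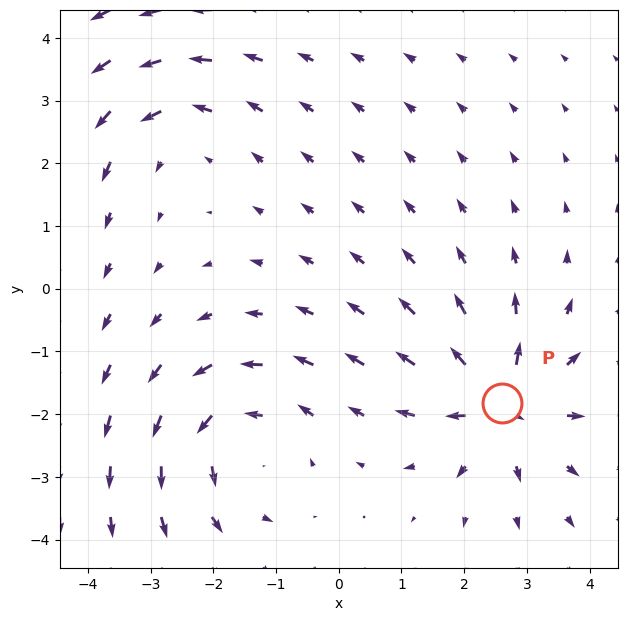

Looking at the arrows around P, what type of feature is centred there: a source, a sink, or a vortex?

source

At P (2.6, -1.8) the arrows spread outward. Divergence about +5, curl ≈0 — positive divergence with near-zero curl is a source.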